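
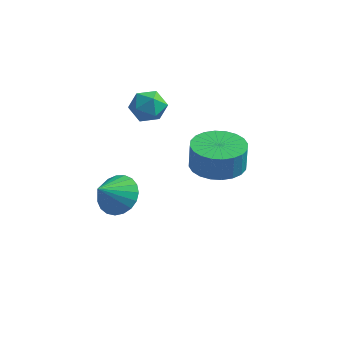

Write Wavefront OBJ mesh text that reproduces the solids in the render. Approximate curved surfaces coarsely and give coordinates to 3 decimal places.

v 0.053 0.069 -0.196
v 0.57 -0.352 0.163
v -0.77 -0.828 -0.063
v -0.253 -1.249 0.296
v -0.53 -0.627 0.626
v -0.021 -0.072 0.544
v -0.179 -1.108 -0.444
v 0.33 -0.553 -0.526
v 0.427 -1.079 0.01
v 0.21 -0.782 0.671
v -0.41 -0.398 -0.571
v -0.627 -0.101 0.09
v -0.567 -2.161 -3.87
v 0.049 -1.844 -3.311
v -0.913 -3.039 -2.99
v -0.247 -1.64 -3.224
v -0.598 -1.525 -3.248
v -0.944 -1.521 -3.38
v -1.224 -1.628 -3.597
v -1.391 -1.826 -3.861
v -1.415 -2.083 -4.126
v -1.293 -2.353 -4.347
v -1.045 -2.59 -4.486
v -0.714 -2.753 -4.518
v -0.358 -2.814 -4.438
v -0.038 -2.762 -4.26
v 0.191 -2.606 -4.014
v 0.289 -2.373 -3.744
v 0.238 -2.103 -3.495
v 3.459 -2.536 -0.58
v 4.423 -2.76 -0.594
v 4.445 -2.729 0.446
v 3.481 -2.504 0.46
v 4.435 -2.374 -0.605
v 4.458 -2.343 0.434
v 4.299 -2.013 -0.613
v 4.321 -1.982 0.426
v 4.035 -1.731 -0.616
v 4.057 -1.7 0.423
v 3.683 -1.572 -0.613
v 3.705 -1.541 0.426
v 3.297 -1.559 -0.605
v 3.319 -1.528 0.434
v 2.936 -1.695 -0.594
v 2.958 -1.664 0.446
v 2.654 -1.959 -0.58
v 2.676 -1.928 0.46
v 2.495 -2.311 -0.566
v 2.517 -2.28 0.474
v 2.482 -2.697 -0.554
v 2.505 -2.666 0.485
v 2.619 -3.058 -0.546
v 2.641 -3.027 0.493
v 2.883 -3.34 -0.543
v 2.905 -3.309 0.496
v 3.235 -3.499 -0.546
v 3.257 -3.468 0.493
v 3.621 -3.512 -0.554
v 3.643 -3.481 0.485
v 3.982 -3.376 -0.566
v 4.004 -3.345 0.474
v 4.264 -3.112 -0.58
v 4.286 -3.081 0.46
f 1 12 6
f 1 6 2
f 1 2 8
f 1 8 11
f 1 11 12
f 2 6 10
f 6 12 5
f 12 11 3
f 11 8 7
f 8 2 9
f 4 10 5
f 4 5 3
f 4 3 7
f 4 7 9
f 4 9 10
f 5 10 6
f 3 5 12
f 7 3 11
f 9 7 8
f 10 9 2
f 14 13 16
f 14 16 15
f 16 13 17
f 16 17 15
f 17 13 18
f 17 18 15
f 18 13 19
f 18 19 15
f 19 13 20
f 19 20 15
f 20 13 21
f 20 21 15
f 21 13 22
f 21 22 15
f 22 13 23
f 22 23 15
f 23 13 24
f 23 24 15
f 24 13 25
f 24 25 15
f 25 13 26
f 25 26 15
f 26 13 27
f 26 27 15
f 27 13 28
f 27 28 15
f 28 13 29
f 28 29 15
f 29 13 14
f 29 14 15
f 31 30 34
f 31 34 32
f 32 34 35
f 32 35 33
f 34 30 36
f 34 36 35
f 35 36 37
f 35 37 33
f 36 30 38
f 36 38 37
f 37 38 39
f 37 39 33
f 38 30 40
f 38 40 39
f 39 40 41
f 39 41 33
f 40 30 42
f 40 42 41
f 41 42 43
f 41 43 33
f 42 30 44
f 42 44 43
f 43 44 45
f 43 45 33
f 44 30 46
f 44 46 45
f 45 46 47
f 45 47 33
f 46 30 48
f 46 48 47
f 47 48 49
f 47 49 33
f 48 30 50
f 48 50 49
f 49 50 51
f 49 51 33
f 50 30 52
f 50 52 51
f 51 52 53
f 51 53 33
f 52 30 54
f 52 54 53
f 53 54 55
f 53 55 33
f 54 30 56
f 54 56 55
f 55 56 57
f 55 57 33
f 56 30 58
f 56 58 57
f 57 58 59
f 57 59 33
f 58 30 60
f 58 60 59
f 59 60 61
f 59 61 33
f 60 30 62
f 60 62 61
f 61 62 63
f 61 63 33
f 62 30 31
f 62 31 63
f 63 31 32
f 63 32 33



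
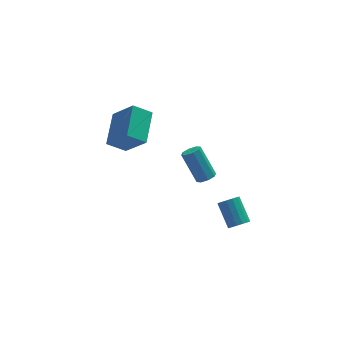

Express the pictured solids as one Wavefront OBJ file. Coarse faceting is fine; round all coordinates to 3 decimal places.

v -3.412 0.949 1.922
v -4.424 1.076 2.645
v -2.656 2.738 2.665
v -3.667 2.865 3.388
v -2.513 -0.025 3.352
v -3.524 0.102 4.075
v -1.756 1.764 4.095
v -2.768 1.891 4.818
v 2.205 -1.537 -3.637
v 2.45 -1.126 -4.063
v 2.18 0.127 -3.008
v 1.935 -0.283 -2.583
v 2.126 -1.138 -4.132
v 1.856 0.116 -3.077
v 1.823 -1.256 -4.068
v 1.554 -0.003 -3.013
v 1.623 -1.45 -3.889
v 1.353 -0.197 -2.834
v 1.578 -1.667 -3.643
v 1.309 -0.414 -2.588
v 1.702 -1.849 -3.395
v 1.432 -0.596 -2.34
v 1.96 -1.947 -3.212
v 1.69 -0.694 -2.157
v 2.284 -1.936 -3.143
v 2.014 -0.682 -2.088
v 2.586 -1.817 -3.207
v 2.317 -0.564 -2.152
v 2.787 -1.623 -3.386
v 2.517 -0.37 -2.331
v 2.831 -1.406 -3.632
v 2.562 -0.153 -2.577
v 2.708 -1.224 -3.88
v 2.438 0.029 -2.825
v 0.764 0.021 -0.579
v 1.144 -0.273 -0.255
v 0.536 0.705 1.344
v 0.156 0.999 1.019
v 1.315 0.102 -0.419
v 0.708 1.08 1.18
v 1.164 0.429 -0.677
v 0.556 1.408 0.921
v 0.778 0.518 -0.878
v 0.17 1.496 0.72
v 0.384 0.315 -0.904
v -0.224 1.293 0.695
v 0.212 -0.06 -0.74
v -0.395 0.918 0.859
v 0.364 -0.388 -0.481
v -0.244 0.591 1.117
v 0.75 -0.476 -0.28
v 0.142 0.502 1.318
f 2 4 1
f 5 2 1
f 1 4 3
f 3 5 1
f 2 8 4
f 6 2 5
f 6 8 2
f 4 8 3
f 7 5 3
f 3 8 7
f 7 6 5
f 8 6 7
f 10 9 13
f 10 13 11
f 11 13 14
f 11 14 12
f 13 9 15
f 13 15 14
f 14 15 16
f 14 16 12
f 15 9 17
f 15 17 16
f 16 17 18
f 16 18 12
f 17 9 19
f 17 19 18
f 18 19 20
f 18 20 12
f 19 9 21
f 19 21 20
f 20 21 22
f 20 22 12
f 21 9 23
f 21 23 22
f 22 23 24
f 22 24 12
f 23 9 25
f 23 25 24
f 24 25 26
f 24 26 12
f 25 9 27
f 25 27 26
f 26 27 28
f 26 28 12
f 27 9 29
f 27 29 28
f 28 29 30
f 28 30 12
f 29 9 31
f 29 31 30
f 30 31 32
f 30 32 12
f 31 9 33
f 31 33 32
f 32 33 34
f 32 34 12
f 33 9 10
f 33 10 34
f 34 10 11
f 34 11 12
f 36 35 39
f 36 39 37
f 37 39 40
f 37 40 38
f 39 35 41
f 39 41 40
f 40 41 42
f 40 42 38
f 41 35 43
f 41 43 42
f 42 43 44
f 42 44 38
f 43 35 45
f 43 45 44
f 44 45 46
f 44 46 38
f 45 35 47
f 45 47 46
f 46 47 48
f 46 48 38
f 47 35 49
f 47 49 48
f 48 49 50
f 48 50 38
f 49 35 51
f 49 51 50
f 50 51 52
f 50 52 38
f 51 35 36
f 51 36 52
f 52 36 37
f 52 37 38



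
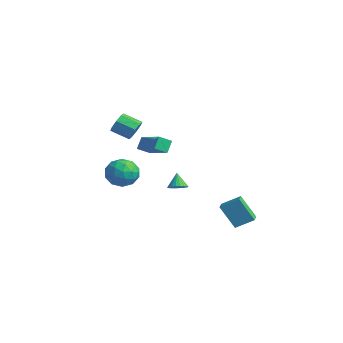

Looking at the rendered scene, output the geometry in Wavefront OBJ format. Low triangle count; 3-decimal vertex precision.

v -1.045 -0.512 1.525
v 0.799 -0.302 2.155
v -0.981 0.267 1.079
v 0.863 0.477 1.709
v -0.743 -0.957 0.791
v 1.101 -0.747 1.421
v -0.679 -0.178 0.345
v 1.165 0.032 0.975
v 2.522 0.007 -1.247
v 2.98 0.354 -1.074
v 2.038 0.193 -0.333
v 2.831 0.518 -1.187
v 2.628 0.595 -1.31
v 2.406 0.569 -1.422
v 2.205 0.447 -1.504
v 2.058 0.248 -1.541
v 1.992 0.008 -1.528
v 2.017 -0.232 -1.466
v 2.13 -0.431 -1.366
v 2.31 -0.554 -1.245
v 2.527 -0.58 -1.125
v 2.743 -0.505 -1.025
v 2.921 -0.341 -0.964
v 3.03 -0.116 -0.952
v 3.051 0.129 -0.991
v 2.225 -2.45 3.49
v 2.581 -2.364 4.099
v 1.85 -3.163 4.639
v 1.495 -3.25 4.03
v 2.165 -2.017 4.049
v 1.434 -2.816 4.589
v 1.785 -1.924 3.672
v 1.054 -2.723 4.212
v 1.663 -2.14 3.188
v 0.932 -2.939 3.728
v 1.87 -2.537 2.881
v 1.139 -3.336 3.421
v 2.286 -2.884 2.931
v 1.555 -3.683 3.471
v 2.666 -2.977 3.308
v 1.935 -3.776 3.848
v 2.788 -2.761 3.792
v 2.057 -3.56 4.332
v -0.646 -1.985 -0.986
v 0.333 -1.613 -1.22
v 0.047 -3.087 0.16
v 1.026 -2.715 -0.074
v 0.326 -2.092 0.447
v -0.103 -1.411 -0.261
v 0.483 -3.289 -0.799
v 0.054 -2.608 -1.507
v 1.03 -2.419 -1.104
v 0.933 -1.679 -0.334
v -0.553 -3.021 -0.726
v -0.65 -2.281 0.044
v -0.217 -1.702 -1.204
v 0.597 -2.998 0.144
v 0.186 -2.632 0.45
v 0.761 -2.413 0.313
v -0.473 -1.583 -0.64
v 0.102 -1.365 -0.778
v 0.098 -1.646 0.202
v 0.278 -3.335 -0.282
v 0.853 -3.117 -0.42
v -0.381 -2.287 -1.373
v 0.194 -2.068 -1.51
v 0.282 -3.054 -1.262
v 0.768 -1.958 -1.273
v 1.175 -2.606 -0.599
v 0.856 -2.943 -1.025
v 0.604 -2.542 -1.442
v 0.711 -1.523 -0.821
v 1.118 -2.171 -0.147
v 0.707 -1.804 0.16
v 0.455 -1.404 -0.257
v 1.121 -1.997 -0.753
v -0.738 -2.529 -0.913
v -0.331 -3.177 -0.239
v -0.075 -3.296 -0.803
v -0.327 -2.896 -1.22
v -0.795 -2.094 -0.461
v -0.388 -2.742 0.213
v -0.224 -2.158 0.382
v -0.476 -1.757 -0.035
v -0.741 -2.703 -0.307
v 2.674 2.605 -3.28
v 3.264 3.539 -2.615
v 2.026 3.081 -3.374
v 2.616 4.016 -2.709
v 3.364 3.244 -4.791
v 3.954 4.179 -4.126
v 2.716 3.721 -4.885
v 3.306 4.655 -4.22
f 2 4 1
f 5 2 1
f 1 4 3
f 3 5 1
f 2 8 4
f 6 2 5
f 6 8 2
f 4 8 3
f 7 5 3
f 3 8 7
f 7 6 5
f 8 6 7
f 10 9 12
f 10 12 11
f 12 9 13
f 12 13 11
f 13 9 14
f 13 14 11
f 14 9 15
f 14 15 11
f 15 9 16
f 15 16 11
f 16 9 17
f 16 17 11
f 17 9 18
f 17 18 11
f 18 9 19
f 18 19 11
f 19 9 20
f 19 20 11
f 20 9 21
f 20 21 11
f 21 9 22
f 21 22 11
f 22 9 23
f 22 23 11
f 23 9 24
f 23 24 11
f 24 9 25
f 24 25 11
f 25 9 10
f 25 10 11
f 27 26 30
f 27 30 28
f 28 30 31
f 28 31 29
f 30 26 32
f 30 32 31
f 31 32 33
f 31 33 29
f 32 26 34
f 32 34 33
f 33 34 35
f 33 35 29
f 34 26 36
f 34 36 35
f 35 36 37
f 35 37 29
f 36 26 38
f 36 38 37
f 37 38 39
f 37 39 29
f 38 26 40
f 38 40 39
f 39 40 41
f 39 41 29
f 40 26 42
f 40 42 41
f 41 42 43
f 41 43 29
f 42 26 27
f 42 27 43
f 43 27 28
f 43 28 29
f 44 81 60
f 81 55 84
f 60 84 49
f 81 84 60
f 44 60 56
f 60 49 61
f 56 61 45
f 60 61 56
f 44 56 65
f 56 45 66
f 65 66 51
f 56 66 65
f 44 65 77
f 65 51 80
f 77 80 54
f 65 80 77
f 44 77 81
f 77 54 85
f 81 85 55
f 77 85 81
f 45 61 72
f 61 49 75
f 72 75 53
f 61 75 72
f 49 84 62
f 84 55 83
f 62 83 48
f 84 83 62
f 55 85 82
f 85 54 78
f 82 78 46
f 85 78 82
f 54 80 79
f 80 51 67
f 79 67 50
f 80 67 79
f 51 66 71
f 66 45 68
f 71 68 52
f 66 68 71
f 47 73 59
f 73 53 74
f 59 74 48
f 73 74 59
f 47 59 57
f 59 48 58
f 57 58 46
f 59 58 57
f 47 57 64
f 57 46 63
f 64 63 50
f 57 63 64
f 47 64 69
f 64 50 70
f 69 70 52
f 64 70 69
f 47 69 73
f 69 52 76
f 73 76 53
f 69 76 73
f 48 74 62
f 74 53 75
f 62 75 49
f 74 75 62
f 46 58 82
f 58 48 83
f 82 83 55
f 58 83 82
f 50 63 79
f 63 46 78
f 79 78 54
f 63 78 79
f 52 70 71
f 70 50 67
f 71 67 51
f 70 67 71
f 53 76 72
f 76 52 68
f 72 68 45
f 76 68 72
f 87 89 86
f 90 87 86
f 86 89 88
f 88 90 86
f 87 93 89
f 91 87 90
f 91 93 87
f 89 93 88
f 92 90 88
f 88 93 92
f 92 91 90
f 93 91 92



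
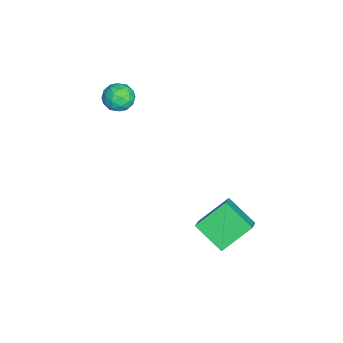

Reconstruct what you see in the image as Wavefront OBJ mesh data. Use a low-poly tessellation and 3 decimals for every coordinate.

v 2.377 1.999 -0.461
v 1.532 3.436 0.817
v 3.223 3.426 -1.504
v 2.378 4.862 -0.227
v 3.402 1.938 0.287
v 2.557 3.374 1.564
v 4.248 3.364 -0.757
v 3.403 4.801 0.521
v -3.285 -2.379 4.71
v -2.489 -2.198 4.251
v -3.631 -3.442 3.689
v -2.835 -3.261 3.23
v -2.808 -3.667 4.073
v -2.594 -3.01 4.704
v -3.526 -2.63 3.236
v -3.312 -1.973 3.867
v -2.639 -2.353 3.34
v -2.194 -2.994 3.858
v -3.926 -2.646 4.082
v -3.481 -3.287 4.6
v -2.857 -2.195 4.57
v -3.263 -3.445 3.37
v -3.247 -3.684 3.865
v -2.78 -3.577 3.596
v -2.918 -2.672 4.836
v -2.45 -2.566 4.567
v -2.638 -3.43 4.462
v -3.67 -3.074 3.373
v -3.202 -2.968 3.104
v -3.34 -2.063 4.344
v -2.873 -1.956 4.075
v -3.482 -2.21 3.478
v -2.477 -2.18 3.765
v -2.68 -2.805 3.165
v -3.086 -2.434 3.169
v -2.961 -2.047 3.539
v -2.216 -2.556 4.069
v -2.419 -3.182 3.469
v -2.403 -3.42 3.965
v -2.277 -3.034 4.335
v -2.304 -2.648 3.534
v -3.701 -2.458 4.471
v -3.904 -3.084 3.871
v -3.843 -2.606 3.605
v -3.717 -2.22 3.975
v -3.44 -2.835 4.775
v -3.643 -3.46 4.175
v -3.159 -3.593 4.401
v -3.034 -3.206 4.771
v -3.816 -2.992 4.406
f 2 4 1
f 5 2 1
f 1 4 3
f 3 5 1
f 2 8 4
f 6 2 5
f 6 8 2
f 4 8 3
f 7 5 3
f 3 8 7
f 7 6 5
f 8 6 7
f 9 46 25
f 46 20 49
f 25 49 14
f 46 49 25
f 9 25 21
f 25 14 26
f 21 26 10
f 25 26 21
f 9 21 30
f 21 10 31
f 30 31 16
f 21 31 30
f 9 30 42
f 30 16 45
f 42 45 19
f 30 45 42
f 9 42 46
f 42 19 50
f 46 50 20
f 42 50 46
f 10 26 37
f 26 14 40
f 37 40 18
f 26 40 37
f 14 49 27
f 49 20 48
f 27 48 13
f 49 48 27
f 20 50 47
f 50 19 43
f 47 43 11
f 50 43 47
f 19 45 44
f 45 16 32
f 44 32 15
f 45 32 44
f 16 31 36
f 31 10 33
f 36 33 17
f 31 33 36
f 12 38 24
f 38 18 39
f 24 39 13
f 38 39 24
f 12 24 22
f 24 13 23
f 22 23 11
f 24 23 22
f 12 22 29
f 22 11 28
f 29 28 15
f 22 28 29
f 12 29 34
f 29 15 35
f 34 35 17
f 29 35 34
f 12 34 38
f 34 17 41
f 38 41 18
f 34 41 38
f 13 39 27
f 39 18 40
f 27 40 14
f 39 40 27
f 11 23 47
f 23 13 48
f 47 48 20
f 23 48 47
f 15 28 44
f 28 11 43
f 44 43 19
f 28 43 44
f 17 35 36
f 35 15 32
f 36 32 16
f 35 32 36
f 18 41 37
f 41 17 33
f 37 33 10
f 41 33 37



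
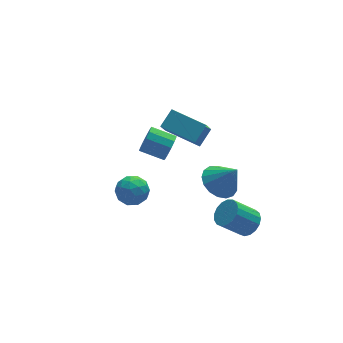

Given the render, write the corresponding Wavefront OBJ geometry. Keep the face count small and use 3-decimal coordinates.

v 3.143 -1.628 1.913
v 3.84 -0.817 1.938
v 3.817 -2.252 3.307
v 3.441 -0.644 2.209
v 2.973 -0.697 2.411
v 2.545 -0.963 2.499
v 2.253 -1.381 2.453
v 2.165 -1.856 2.283
v 2.301 -2.279 2.028
v 2.63 -2.553 1.747
v 3.077 -2.615 1.504
v 3.538 -2.451 1.354
v 3.909 -2.098 1.332
v 4.104 -1.638 1.443
v 4.079 -1.175 1.662
v 4.207 -2.983 -0.719
v 4.799 -2.961 -0.124
v 3.605 -2.755 1.055
v 3.013 -2.777 0.459
v 4.757 -2.576 -0.233
v 3.564 -2.371 0.946
v 4.59 -2.284 -0.453
v 3.397 -2.079 0.726
v 4.335 -2.153 -0.734
v 3.141 -1.947 0.444
v 4.05 -2.211 -1.012
v 2.857 -2.006 0.167
v 3.801 -2.446 -1.223
v 2.608 -2.241 -0.044
v 3.646 -2.804 -1.319
v 2.452 -2.599 -0.14
v 3.618 -3.203 -1.277
v 2.425 -2.998 -0.098
v 3.726 -3.552 -1.107
v 2.532 -3.347 0.072
v 3.943 -3.77 -0.849
v 2.75 -3.565 0.33
v 4.221 -3.807 -0.561
v 3.028 -3.602 0.618
v 4.496 -3.656 -0.309
v 3.303 -3.451 0.87
v 4.704 -3.351 -0.152
v 3.511 -3.145 1.027
v 1.283 1.796 4.114
v 2.115 2.304 4.797
v 1.841 2.498 2.912
v 2.673 3.006 3.594
v 2.547 0.194 3.766
v 3.379 0.702 4.448
v 3.105 0.896 2.563
v 3.937 1.404 3.246
v 2.438 3.316 0.388
v 2.831 3.439 1.097
v 1.735 4.268 1.561
v 1.342 4.144 0.852
v 2.966 3.777 0.812
v 1.871 4.606 1.276
v 2.934 3.969 0.393
v 1.838 4.797 0.857
v 2.744 3.953 -0.028
v 1.648 4.781 0.436
v 2.457 3.735 -0.316
v 1.361 4.563 0.147
v 2.163 3.384 -0.382
v 1.068 4.212 0.082
v 1.958 3.011 -0.202
v 0.862 3.839 0.261
v 1.904 2.735 0.164
v 0.808 3.563 0.628
v 2.02 2.643 0.602
v 0.924 3.472 1.066
v 2.269 2.765 0.972
v 1.173 3.594 1.436
v 2.571 3.062 1.156
v 1.475 3.89 1.62
v -0.766 1.763 0.267
v -0.337 1.345 -0.479
v -0.983 0.375 0.919
v -0.554 -0.043 0.173
v -0.043 0.493 0.78
v 0.09 1.35 0.377
v -1.41 0.37 0.063
v -1.277 1.227 -0.34
v -0.735 0.484 -0.605
v 0.109 0.56 -0.163
v -1.429 1.16 0.603
v -0.585 1.236 1.045
v -0.533 1.676 -0.163
v -0.787 0.044 0.603
v -0.487 0.359 0.96
v -0.235 0.114 0.521
v -0.281 1.679 0.34
v -0.029 1.433 -0.099
v 0.143 0.932 0.641
v -1.291 0.287 0.539
v -1.039 0.041 0.1
v -1.085 1.606 -0.081
v -0.833 1.361 -0.52
v -1.463 0.788 -0.201
v -0.515 0.924 -0.676
v -0.642 0.109 -0.293
v -1.145 0.351 -0.357
v -1.067 0.855 -0.594
v -0.018 0.969 -0.416
v -0.145 0.153 -0.033
v 0.155 0.468 0.324
v 0.233 0.972 0.087
v -0.252 0.463 -0.49
v -1.175 1.567 0.473
v -1.302 0.751 0.856
v -1.553 0.748 0.353
v -1.475 1.252 0.116
v -0.678 1.611 0.733
v -0.805 0.796 1.116
v -0.253 0.865 1.034
v -0.175 1.369 0.797
v -1.068 1.257 0.93
f 2 1 4
f 2 4 3
f 4 1 5
f 4 5 3
f 5 1 6
f 5 6 3
f 6 1 7
f 6 7 3
f 7 1 8
f 7 8 3
f 8 1 9
f 8 9 3
f 9 1 10
f 9 10 3
f 10 1 11
f 10 11 3
f 11 1 12
f 11 12 3
f 12 1 13
f 12 13 3
f 13 1 14
f 13 14 3
f 14 1 15
f 14 15 3
f 15 1 2
f 15 2 3
f 17 16 20
f 17 20 18
f 18 20 21
f 18 21 19
f 20 16 22
f 20 22 21
f 21 22 23
f 21 23 19
f 22 16 24
f 22 24 23
f 23 24 25
f 23 25 19
f 24 16 26
f 24 26 25
f 25 26 27
f 25 27 19
f 26 16 28
f 26 28 27
f 27 28 29
f 27 29 19
f 28 16 30
f 28 30 29
f 29 30 31
f 29 31 19
f 30 16 32
f 30 32 31
f 31 32 33
f 31 33 19
f 32 16 34
f 32 34 33
f 33 34 35
f 33 35 19
f 34 16 36
f 34 36 35
f 35 36 37
f 35 37 19
f 36 16 38
f 36 38 37
f 37 38 39
f 37 39 19
f 38 16 40
f 38 40 39
f 39 40 41
f 39 41 19
f 40 16 42
f 40 42 41
f 41 42 43
f 41 43 19
f 42 16 17
f 42 17 43
f 43 17 18
f 43 18 19
f 45 47 44
f 48 45 44
f 44 47 46
f 46 48 44
f 45 51 47
f 49 45 48
f 49 51 45
f 47 51 46
f 50 48 46
f 46 51 50
f 50 49 48
f 51 49 50
f 53 52 56
f 53 56 54
f 54 56 57
f 54 57 55
f 56 52 58
f 56 58 57
f 57 58 59
f 57 59 55
f 58 52 60
f 58 60 59
f 59 60 61
f 59 61 55
f 60 52 62
f 60 62 61
f 61 62 63
f 61 63 55
f 62 52 64
f 62 64 63
f 63 64 65
f 63 65 55
f 64 52 66
f 64 66 65
f 65 66 67
f 65 67 55
f 66 52 68
f 66 68 67
f 67 68 69
f 67 69 55
f 68 52 70
f 68 70 69
f 69 70 71
f 69 71 55
f 70 52 72
f 70 72 71
f 71 72 73
f 71 73 55
f 72 52 74
f 72 74 73
f 73 74 75
f 73 75 55
f 74 52 53
f 74 53 75
f 75 53 54
f 75 54 55
f 76 113 92
f 113 87 116
f 92 116 81
f 113 116 92
f 76 92 88
f 92 81 93
f 88 93 77
f 92 93 88
f 76 88 97
f 88 77 98
f 97 98 83
f 88 98 97
f 76 97 109
f 97 83 112
f 109 112 86
f 97 112 109
f 76 109 113
f 109 86 117
f 113 117 87
f 109 117 113
f 77 93 104
f 93 81 107
f 104 107 85
f 93 107 104
f 81 116 94
f 116 87 115
f 94 115 80
f 116 115 94
f 87 117 114
f 117 86 110
f 114 110 78
f 117 110 114
f 86 112 111
f 112 83 99
f 111 99 82
f 112 99 111
f 83 98 103
f 98 77 100
f 103 100 84
f 98 100 103
f 79 105 91
f 105 85 106
f 91 106 80
f 105 106 91
f 79 91 89
f 91 80 90
f 89 90 78
f 91 90 89
f 79 89 96
f 89 78 95
f 96 95 82
f 89 95 96
f 79 96 101
f 96 82 102
f 101 102 84
f 96 102 101
f 79 101 105
f 101 84 108
f 105 108 85
f 101 108 105
f 80 106 94
f 106 85 107
f 94 107 81
f 106 107 94
f 78 90 114
f 90 80 115
f 114 115 87
f 90 115 114
f 82 95 111
f 95 78 110
f 111 110 86
f 95 110 111
f 84 102 103
f 102 82 99
f 103 99 83
f 102 99 103
f 85 108 104
f 108 84 100
f 104 100 77
f 108 100 104



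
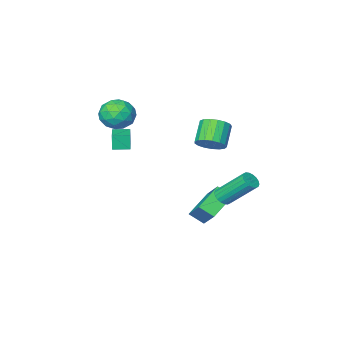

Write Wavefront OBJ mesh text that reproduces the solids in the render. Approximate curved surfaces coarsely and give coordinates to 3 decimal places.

v 1.956 -1.75 1.94
v 1.882 -1.895 2.835
v 2.676 -0.541 2.195
v 2.601 -0.686 3.09
v 2.739 -2.214 1.93
v 2.664 -2.359 2.825
v 3.458 -1.005 2.185
v 3.384 -1.15 3.08
v -2.291 0.359 -2.777
v -2.079 1.634 -1.568
v -0.812 0.886 -3.593
v -0.599 2.161 -2.384
v -1.761 -0.261 -2.216
v -1.548 1.014 -1.007
v -0.281 0.266 -3.032
v -0.069 1.541 -1.823
v -1.136 2.111 -1.121
v -0.899 1.789 -0.729
v -1.786 2.987 0.793
v -2.024 3.309 0.401
v -0.727 1.965 -0.767
v -1.614 3.163 0.754
v -0.636 2.171 -0.876
v -1.524 3.368 0.646
v -0.644 2.364 -1.033
v -1.532 3.561 0.489
v -0.75 2.507 -1.207
v -1.637 3.705 0.314
v -0.932 2.572 -1.365
v -1.819 3.77 0.157
v -1.155 2.546 -1.474
v -2.042 3.743 0.048
v -1.374 2.433 -1.513
v -2.261 3.631 0.009
v -1.546 2.257 -1.474
v -2.433 3.455 0.047
v -1.636 2.052 -1.366
v -2.524 3.249 0.156
v -1.628 1.859 -1.209
v -2.516 3.056 0.313
v -1.523 1.715 -1.034
v -2.41 2.913 0.487
v -1.341 1.65 -0.877
v -2.228 2.848 0.645
v -1.118 1.677 -0.768
v -2.005 2.874 0.754
v 0.153 2.916 3.349
v 0.814 2.847 3.811
v 0.068 2.155 4.774
v -0.593 2.224 4.311
v 0.654 3.18 3.927
v -0.091 2.489 4.89
v 0.379 3.453 3.911
v -0.366 2.762 4.873
v 0.053 3.603 3.765
v -0.693 2.912 4.728
v -0.251 3.596 3.524
v -0.997 2.904 4.487
v -0.462 3.432 3.243
v -1.208 2.741 4.206
v -0.533 3.15 2.986
v -1.278 2.459 3.949
v -0.446 2.815 2.813
v -1.192 2.124 3.775
v -0.222 2.502 2.762
v -0.968 1.811 3.724
v 0.088 2.285 2.845
v -0.658 1.593 3.808
v 0.412 2.211 3.044
v -0.333 1.52 4.006
v 0.677 2.299 3.313
v -0.068 1.608 4.275
v 0.822 2.529 3.59
v 0.077 1.838 4.552
v 1.427 -2.157 4.055
v 2.045 -1.42 3.685
v 2.695 -3.24 4.015
v 3.313 -2.503 3.645
v 2.97 -2.449 4.615
v 2.187 -1.78 4.64
v 2.553 -2.88 3.06
v 1.77 -2.211 3.085
v 2.741 -1.867 3.07
v 2.999 -1.601 4.032
v 1.741 -3.059 3.668
v 1.999 -2.793 4.63
v 1.625 -1.694 3.874
v 3.115 -2.966 3.826
v 2.914 -2.935 4.397
v 3.277 -2.502 4.179
v 1.709 -1.905 4.435
v 2.072 -1.472 4.218
v 2.615 -2.077 4.764
v 2.668 -3.188 3.482
v 3.031 -2.755 3.265
v 1.463 -2.158 3.521
v 1.826 -1.725 3.303
v 2.125 -2.583 2.936
v 2.397 -1.523 3.295
v 3.142 -2.159 3.271
v 2.696 -2.381 2.927
v 2.235 -1.988 2.942
v 2.549 -1.367 3.86
v 3.294 -2.003 3.836
v 3.093 -1.972 4.407
v 2.632 -1.578 4.421
v 2.958 -1.629 3.498
v 1.446 -2.657 3.864
v 2.191 -3.293 3.84
v 2.108 -3.082 3.279
v 1.647 -2.688 3.293
v 1.598 -2.501 4.429
v 2.343 -3.137 4.405
v 2.505 -2.672 4.758
v 2.044 -2.279 4.773
v 1.782 -3.031 4.202
f 2 4 1
f 5 2 1
f 1 4 3
f 3 5 1
f 2 8 4
f 6 2 5
f 6 8 2
f 4 8 3
f 7 5 3
f 3 8 7
f 7 6 5
f 8 6 7
f 10 12 9
f 13 10 9
f 9 12 11
f 11 13 9
f 10 16 12
f 14 10 13
f 14 16 10
f 12 16 11
f 15 13 11
f 11 16 15
f 15 14 13
f 16 14 15
f 18 17 21
f 18 21 19
f 19 21 22
f 19 22 20
f 21 17 23
f 21 23 22
f 22 23 24
f 22 24 20
f 23 17 25
f 23 25 24
f 24 25 26
f 24 26 20
f 25 17 27
f 25 27 26
f 26 27 28
f 26 28 20
f 27 17 29
f 27 29 28
f 28 29 30
f 28 30 20
f 29 17 31
f 29 31 30
f 30 31 32
f 30 32 20
f 31 17 33
f 31 33 32
f 32 33 34
f 32 34 20
f 33 17 35
f 33 35 34
f 34 35 36
f 34 36 20
f 35 17 37
f 35 37 36
f 36 37 38
f 36 38 20
f 37 17 39
f 37 39 38
f 38 39 40
f 38 40 20
f 39 17 41
f 39 41 40
f 40 41 42
f 40 42 20
f 41 17 43
f 41 43 42
f 42 43 44
f 42 44 20
f 43 17 45
f 43 45 44
f 44 45 46
f 44 46 20
f 45 17 18
f 45 18 46
f 46 18 19
f 46 19 20
f 48 47 51
f 48 51 49
f 49 51 52
f 49 52 50
f 51 47 53
f 51 53 52
f 52 53 54
f 52 54 50
f 53 47 55
f 53 55 54
f 54 55 56
f 54 56 50
f 55 47 57
f 55 57 56
f 56 57 58
f 56 58 50
f 57 47 59
f 57 59 58
f 58 59 60
f 58 60 50
f 59 47 61
f 59 61 60
f 60 61 62
f 60 62 50
f 61 47 63
f 61 63 62
f 62 63 64
f 62 64 50
f 63 47 65
f 63 65 64
f 64 65 66
f 64 66 50
f 65 47 67
f 65 67 66
f 66 67 68
f 66 68 50
f 67 47 69
f 67 69 68
f 68 69 70
f 68 70 50
f 69 47 71
f 69 71 70
f 70 71 72
f 70 72 50
f 71 47 73
f 71 73 72
f 72 73 74
f 72 74 50
f 73 47 48
f 73 48 74
f 74 48 49
f 74 49 50
f 75 112 91
f 112 86 115
f 91 115 80
f 112 115 91
f 75 91 87
f 91 80 92
f 87 92 76
f 91 92 87
f 75 87 96
f 87 76 97
f 96 97 82
f 87 97 96
f 75 96 108
f 96 82 111
f 108 111 85
f 96 111 108
f 75 108 112
f 108 85 116
f 112 116 86
f 108 116 112
f 76 92 103
f 92 80 106
f 103 106 84
f 92 106 103
f 80 115 93
f 115 86 114
f 93 114 79
f 115 114 93
f 86 116 113
f 116 85 109
f 113 109 77
f 116 109 113
f 85 111 110
f 111 82 98
f 110 98 81
f 111 98 110
f 82 97 102
f 97 76 99
f 102 99 83
f 97 99 102
f 78 104 90
f 104 84 105
f 90 105 79
f 104 105 90
f 78 90 88
f 90 79 89
f 88 89 77
f 90 89 88
f 78 88 95
f 88 77 94
f 95 94 81
f 88 94 95
f 78 95 100
f 95 81 101
f 100 101 83
f 95 101 100
f 78 100 104
f 100 83 107
f 104 107 84
f 100 107 104
f 79 105 93
f 105 84 106
f 93 106 80
f 105 106 93
f 77 89 113
f 89 79 114
f 113 114 86
f 89 114 113
f 81 94 110
f 94 77 109
f 110 109 85
f 94 109 110
f 83 101 102
f 101 81 98
f 102 98 82
f 101 98 102
f 84 107 103
f 107 83 99
f 103 99 76
f 107 99 103



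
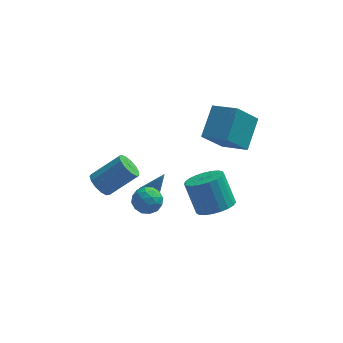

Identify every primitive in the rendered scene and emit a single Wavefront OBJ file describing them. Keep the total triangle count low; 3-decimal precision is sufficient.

v -2.314 1.806 -3.802
v -1.832 1.672 -4.03
v -1.526 1.614 -2.018
v -1.82 1.934 -4.007
v -1.922 2.167 -3.937
v -2.113 2.317 -3.836
v -2.35 2.35 -3.727
v -2.58 2.259 -3.636
v -2.748 2.063 -3.582
v -2.817 1.809 -3.579
v -2.771 1.555 -3.627
v -2.62 1.358 -3.715
v -2.4 1.263 -3.823
v -2.159 1.293 -3.926
v -1.954 1.441 -4.001
v 0.868 -1.174 -1.8
v 1.547 -0.486 -1.883
v 0.991 0.242 -0.403
v 0.312 -0.446 -0.32
v 1.236 -0.321 -2.081
v 0.68 0.406 -0.601
v 0.861 -0.304 -2.23
v 0.306 0.423 -0.75
v 0.488 -0.437 -2.304
v -0.067 0.29 -0.825
v 0.18 -0.698 -2.292
v -0.375 0.03 -0.812
v -0.008 -1.041 -2.194
v -0.564 -0.313 -0.715
v -0.046 -1.407 -2.028
v -0.601 -0.679 -0.549
v 0.075 -1.732 -1.823
v -0.481 -1.005 -0.343
v 0.333 -1.961 -1.614
v -0.223 -1.234 -0.134
v 0.683 -2.054 -1.437
v 0.127 -1.326 0.043
v 1.065 -1.995 -1.322
v 0.51 -1.267 0.158
v 1.413 -1.793 -1.29
v 0.858 -1.066 0.189
v 1.667 -1.485 -1.347
v 1.111 -0.757 0.133
v 1.783 -1.123 -1.481
v 1.227 -0.395 -0.002
v 1.74 -0.769 -1.671
v 1.184 -0.042 -0.191
v -3.026 0.325 -2.431
v -2.458 0.871 -2.296
v -2.202 -0.351 -3.164
v -1.634 0.195 -3.029
v -1.883 -0.279 -2.435
v -2.391 0.139 -1.982
v -2.269 0.381 -3.478
v -2.777 0.799 -3.025
v -1.99 0.905 -2.943
v -1.751 0.497 -2.299
v -2.909 0.023 -3.161
v -2.67 -0.385 -2.517
v -2.814 0.657 -2.299
v -1.846 -0.137 -3.161
v -1.992 -0.416 -2.812
v -1.658 -0.095 -2.733
v -2.775 0.227 -2.115
v -2.441 0.548 -2.035
v -2.103 -0.128 -2.117
v -2.219 -0.028 -3.425
v -1.885 0.293 -3.345
v -3.002 0.615 -2.727
v -2.668 0.936 -2.648
v -2.557 0.648 -3.343
v -2.205 0.998 -2.6
v -1.721 0.601 -3.031
v -2.094 0.711 -3.295
v -2.393 0.956 -3.028
v -2.065 0.758 -2.221
v -1.581 0.361 -2.652
v -1.727 0.083 -2.303
v -2.026 0.328 -2.037
v -1.79 0.779 -2.601
v -3.079 0.159 -2.808
v -2.595 -0.238 -3.239
v -2.634 0.192 -3.423
v -2.933 0.437 -3.157
v -2.939 -0.081 -2.429
v -2.455 -0.478 -2.86
v -2.267 -0.436 -2.432
v -2.566 -0.191 -2.165
v -2.87 -0.259 -2.859
v -4.484 -0.714 -0.549
v -4.044 -0.659 -1.104
v -2.677 -0.311 0.014
v -3.116 -0.366 0.569
v -4.19 -0.292 -1.039
v -2.823 0.055 0.079
v -4.43 -0.059 -0.819
v -3.062 0.288 0.299
v -4.686 -0.034 -0.513
v -3.319 0.314 0.605
v -4.878 -0.225 -0.218
v -3.511 0.123 0.899
v -4.945 -0.571 -0.029
v -3.578 -0.223 1.089
v -4.866 -0.962 -0.004
v -3.498 -0.614 1.113
v -4.665 -1.275 -0.153
v -3.297 -0.927 0.965
v -4.406 -1.409 -0.427
v -3.039 -1.061 0.691
v -4.173 -1.323 -0.74
v -2.805 -0.975 0.378
v -4.037 -1.043 -0.992
v -2.67 -0.695 0.126
v 1.254 3.834 -1.972
v 0.228 3.197 -0.598
v 1.797 5.288 -0.893
v 0.77 4.651 0.481
v 2.45 3.009 -1.461
v 1.423 2.372 -0.087
v 2.992 4.463 -0.382
v 1.966 3.826 0.992
f 2 1 4
f 2 4 3
f 4 1 5
f 4 5 3
f 5 1 6
f 5 6 3
f 6 1 7
f 6 7 3
f 7 1 8
f 7 8 3
f 8 1 9
f 8 9 3
f 9 1 10
f 9 10 3
f 10 1 11
f 10 11 3
f 11 1 12
f 11 12 3
f 12 1 13
f 12 13 3
f 13 1 14
f 13 14 3
f 14 1 15
f 14 15 3
f 15 1 2
f 15 2 3
f 17 16 20
f 17 20 18
f 18 20 21
f 18 21 19
f 20 16 22
f 20 22 21
f 21 22 23
f 21 23 19
f 22 16 24
f 22 24 23
f 23 24 25
f 23 25 19
f 24 16 26
f 24 26 25
f 25 26 27
f 25 27 19
f 26 16 28
f 26 28 27
f 27 28 29
f 27 29 19
f 28 16 30
f 28 30 29
f 29 30 31
f 29 31 19
f 30 16 32
f 30 32 31
f 31 32 33
f 31 33 19
f 32 16 34
f 32 34 33
f 33 34 35
f 33 35 19
f 34 16 36
f 34 36 35
f 35 36 37
f 35 37 19
f 36 16 38
f 36 38 37
f 37 38 39
f 37 39 19
f 38 16 40
f 38 40 39
f 39 40 41
f 39 41 19
f 40 16 42
f 40 42 41
f 41 42 43
f 41 43 19
f 42 16 44
f 42 44 43
f 43 44 45
f 43 45 19
f 44 16 46
f 44 46 45
f 45 46 47
f 45 47 19
f 46 16 17
f 46 17 47
f 47 17 18
f 47 18 19
f 48 85 64
f 85 59 88
f 64 88 53
f 85 88 64
f 48 64 60
f 64 53 65
f 60 65 49
f 64 65 60
f 48 60 69
f 60 49 70
f 69 70 55
f 60 70 69
f 48 69 81
f 69 55 84
f 81 84 58
f 69 84 81
f 48 81 85
f 81 58 89
f 85 89 59
f 81 89 85
f 49 65 76
f 65 53 79
f 76 79 57
f 65 79 76
f 53 88 66
f 88 59 87
f 66 87 52
f 88 87 66
f 59 89 86
f 89 58 82
f 86 82 50
f 89 82 86
f 58 84 83
f 84 55 71
f 83 71 54
f 84 71 83
f 55 70 75
f 70 49 72
f 75 72 56
f 70 72 75
f 51 77 63
f 77 57 78
f 63 78 52
f 77 78 63
f 51 63 61
f 63 52 62
f 61 62 50
f 63 62 61
f 51 61 68
f 61 50 67
f 68 67 54
f 61 67 68
f 51 68 73
f 68 54 74
f 73 74 56
f 68 74 73
f 51 73 77
f 73 56 80
f 77 80 57
f 73 80 77
f 52 78 66
f 78 57 79
f 66 79 53
f 78 79 66
f 50 62 86
f 62 52 87
f 86 87 59
f 62 87 86
f 54 67 83
f 67 50 82
f 83 82 58
f 67 82 83
f 56 74 75
f 74 54 71
f 75 71 55
f 74 71 75
f 57 80 76
f 80 56 72
f 76 72 49
f 80 72 76
f 91 90 94
f 91 94 92
f 92 94 95
f 92 95 93
f 94 90 96
f 94 96 95
f 95 96 97
f 95 97 93
f 96 90 98
f 96 98 97
f 97 98 99
f 97 99 93
f 98 90 100
f 98 100 99
f 99 100 101
f 99 101 93
f 100 90 102
f 100 102 101
f 101 102 103
f 101 103 93
f 102 90 104
f 102 104 103
f 103 104 105
f 103 105 93
f 104 90 106
f 104 106 105
f 105 106 107
f 105 107 93
f 106 90 108
f 106 108 107
f 107 108 109
f 107 109 93
f 108 90 110
f 108 110 109
f 109 110 111
f 109 111 93
f 110 90 112
f 110 112 111
f 111 112 113
f 111 113 93
f 112 90 91
f 112 91 113
f 113 91 92
f 113 92 93
f 115 117 114
f 118 115 114
f 114 117 116
f 116 118 114
f 115 121 117
f 119 115 118
f 119 121 115
f 117 121 116
f 120 118 116
f 116 121 120
f 120 119 118
f 121 119 120



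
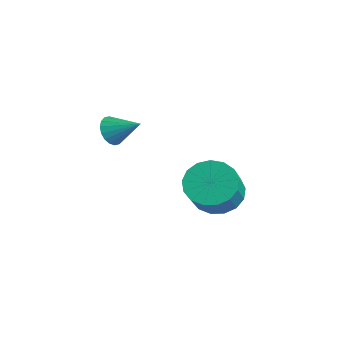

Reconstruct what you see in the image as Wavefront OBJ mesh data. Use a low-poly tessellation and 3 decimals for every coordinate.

v -2.502 0.717 -0.382
v -2.142 0.619 -0.8
v -1.718 1.283 0.162
v -2.249 0.834 -0.868
v -2.406 1.025 -0.84
v -2.583 1.156 -0.722
v -2.743 1.199 -0.536
v -2.856 1.147 -0.32
v -2.898 1.011 -0.116
v -2.863 0.816 0.035
v -2.756 0.601 0.103
v -2.599 0.41 0.076
v -2.422 0.279 -0.043
v -2.262 0.236 -0.229
v -2.149 0.287 -0.445
v -2.107 0.424 -0.649
v 0.639 2.573 -1.912
v 1.059 3.281 -1.747
v 1.762 2.636 -0.764
v 1.341 1.927 -0.928
v 0.739 3.301 -1.505
v 1.442 2.655 -0.522
v 0.395 3.154 -1.356
v 1.098 2.509 -0.373
v 0.108 2.874 -1.334
v 0.811 2.228 -0.351
v -0.058 2.525 -1.445
v 0.645 1.879 -0.462
v -0.065 2.187 -1.662
v 0.638 1.541 -0.679
v 0.09 1.937 -1.937
v 0.793 1.292 -0.954
v 0.37 1.833 -2.206
v 1.073 1.188 -1.222
v 0.712 1.898 -2.407
v 1.415 1.253 -1.424
v 1.037 2.118 -2.495
v 1.74 1.473 -1.512
v 1.271 2.442 -2.449
v 1.974 1.797 -1.466
v 1.36 2.796 -2.28
v 2.062 2.151 -1.297
v 1.283 3.099 -2.027
v 1.986 2.453 -1.044
f 2 1 4
f 2 4 3
f 4 1 5
f 4 5 3
f 5 1 6
f 5 6 3
f 6 1 7
f 6 7 3
f 7 1 8
f 7 8 3
f 8 1 9
f 8 9 3
f 9 1 10
f 9 10 3
f 10 1 11
f 10 11 3
f 11 1 12
f 11 12 3
f 12 1 13
f 12 13 3
f 13 1 14
f 13 14 3
f 14 1 15
f 14 15 3
f 15 1 16
f 15 16 3
f 16 1 2
f 16 2 3
f 18 17 21
f 18 21 19
f 19 21 22
f 19 22 20
f 21 17 23
f 21 23 22
f 22 23 24
f 22 24 20
f 23 17 25
f 23 25 24
f 24 25 26
f 24 26 20
f 25 17 27
f 25 27 26
f 26 27 28
f 26 28 20
f 27 17 29
f 27 29 28
f 28 29 30
f 28 30 20
f 29 17 31
f 29 31 30
f 30 31 32
f 30 32 20
f 31 17 33
f 31 33 32
f 32 33 34
f 32 34 20
f 33 17 35
f 33 35 34
f 34 35 36
f 34 36 20
f 35 17 37
f 35 37 36
f 36 37 38
f 36 38 20
f 37 17 39
f 37 39 38
f 38 39 40
f 38 40 20
f 39 17 41
f 39 41 40
f 40 41 42
f 40 42 20
f 41 17 43
f 41 43 42
f 42 43 44
f 42 44 20
f 43 17 18
f 43 18 44
f 44 18 19
f 44 19 20



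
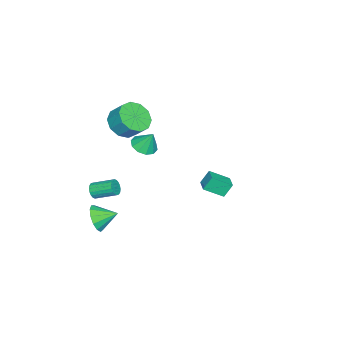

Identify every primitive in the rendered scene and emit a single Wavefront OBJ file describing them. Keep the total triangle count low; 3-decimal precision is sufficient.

v 1.295 3.264 1.064
v 1.828 2.263 1.74
v 2.054 3.751 1.186
v 2.587 2.75 1.862
v 1.653 2.91 0.258
v 2.186 1.909 0.934
v 2.412 3.397 0.38
v 2.945 2.396 1.056
v 0.482 -3.499 3.091
v 1.494 -3.329 2.753
v 1.65 -2.512 3.631
v 0.638 -2.681 3.969
v 1.094 -2.904 2.429
v 1.25 -2.087 3.307
v 0.461 -2.706 2.357
v 0.617 -1.889 3.236
v -0.165 -2.811 2.566
v -0.009 -1.994 3.444
v -0.543 -3.179 2.975
v -0.387 -2.361 3.853
v -0.53 -3.668 3.429
v -0.374 -2.851 4.307
v -0.13 -4.093 3.753
v 0.026 -3.276 4.631
v 0.503 -4.291 3.824
v 0.659 -3.474 4.703
v 1.129 -4.186 3.616
v 1.285 -3.369 4.494
v 1.507 -3.819 3.207
v 1.663 -3.001 4.085
v -2.497 -3.637 -0.864
v -1.812 -4.093 -0.651
v -2.463 -3.043 0.304
v -1.647 -3.651 -0.881
v -1.806 -3.203 -1.104
v -2.23 -2.921 -1.236
v -2.755 -2.912 -1.225
v -3.181 -3.18 -1.076
v -3.346 -3.623 -0.846
v -3.187 -4.071 -0.623
v -2.764 -4.353 -0.492
v -2.238 -4.362 -0.502
v 2.7 -4.324 -1.406
v 3.056 -4.433 -1.015
v 2.836 -3.165 -0.462
v 2.48 -3.056 -0.854
v 3.193 -4.334 -1.186
v 2.973 -3.067 -0.633
v 3.232 -4.234 -1.4
v 3.012 -2.966 -0.848
v 3.167 -4.151 -1.616
v 2.947 -2.884 -1.064
v 3.008 -4.103 -1.79
v 2.788 -2.835 -1.238
v 2.789 -4.098 -1.889
v 2.569 -2.831 -1.336
v 2.552 -4.138 -1.891
v 2.332 -2.871 -1.339
v 2.344 -4.215 -1.798
v 2.124 -2.947 -1.245
v 2.207 -4.313 -1.627
v 1.987 -3.046 -1.074
v 2.168 -4.414 -1.412
v 1.948 -3.146 -0.86
v 2.233 -4.496 -1.196
v 2.013 -3.229 -0.644
v 2.392 -4.545 -1.022
v 2.172 -3.277 -0.47
v 2.611 -4.549 -0.924
v 2.391 -3.282 -0.371
v 2.848 -4.509 -0.921
v 2.628 -3.242 -0.369
v 2.671 -4.202 -3.8
v 3.163 -3.724 -4.458
v 2.249 -3.078 -3.3
v 2.678 -3.813 -4.667
v 2.191 -4.026 -4.601
v 1.857 -4.294 -4.28
v 1.781 -4.533 -3.807
v 1.988 -4.667 -3.332
v 2.412 -4.653 -3.005
v 2.918 -4.495 -2.931
v 3.346 -4.245 -3.132
v 3.56 -3.98 -3.546
v 3.491 -3.786 -4.04
f 2 4 1
f 5 2 1
f 1 4 3
f 3 5 1
f 2 8 4
f 6 2 5
f 6 8 2
f 4 8 3
f 7 5 3
f 3 8 7
f 7 6 5
f 8 6 7
f 10 9 13
f 10 13 11
f 11 13 14
f 11 14 12
f 13 9 15
f 13 15 14
f 14 15 16
f 14 16 12
f 15 9 17
f 15 17 16
f 16 17 18
f 16 18 12
f 17 9 19
f 17 19 18
f 18 19 20
f 18 20 12
f 19 9 21
f 19 21 20
f 20 21 22
f 20 22 12
f 21 9 23
f 21 23 22
f 22 23 24
f 22 24 12
f 23 9 25
f 23 25 24
f 24 25 26
f 24 26 12
f 25 9 27
f 25 27 26
f 26 27 28
f 26 28 12
f 27 9 29
f 27 29 28
f 28 29 30
f 28 30 12
f 29 9 10
f 29 10 30
f 30 10 11
f 30 11 12
f 32 31 34
f 32 34 33
f 34 31 35
f 34 35 33
f 35 31 36
f 35 36 33
f 36 31 37
f 36 37 33
f 37 31 38
f 37 38 33
f 38 31 39
f 38 39 33
f 39 31 40
f 39 40 33
f 40 31 41
f 40 41 33
f 41 31 42
f 41 42 33
f 42 31 32
f 42 32 33
f 44 43 47
f 44 47 45
f 45 47 48
f 45 48 46
f 47 43 49
f 47 49 48
f 48 49 50
f 48 50 46
f 49 43 51
f 49 51 50
f 50 51 52
f 50 52 46
f 51 43 53
f 51 53 52
f 52 53 54
f 52 54 46
f 53 43 55
f 53 55 54
f 54 55 56
f 54 56 46
f 55 43 57
f 55 57 56
f 56 57 58
f 56 58 46
f 57 43 59
f 57 59 58
f 58 59 60
f 58 60 46
f 59 43 61
f 59 61 60
f 60 61 62
f 60 62 46
f 61 43 63
f 61 63 62
f 62 63 64
f 62 64 46
f 63 43 65
f 63 65 64
f 64 65 66
f 64 66 46
f 65 43 67
f 65 67 66
f 66 67 68
f 66 68 46
f 67 43 69
f 67 69 68
f 68 69 70
f 68 70 46
f 69 43 71
f 69 71 70
f 70 71 72
f 70 72 46
f 71 43 44
f 71 44 72
f 72 44 45
f 72 45 46
f 74 73 76
f 74 76 75
f 76 73 77
f 76 77 75
f 77 73 78
f 77 78 75
f 78 73 79
f 78 79 75
f 79 73 80
f 79 80 75
f 80 73 81
f 80 81 75
f 81 73 82
f 81 82 75
f 82 73 83
f 82 83 75
f 83 73 84
f 83 84 75
f 84 73 85
f 84 85 75
f 85 73 74
f 85 74 75



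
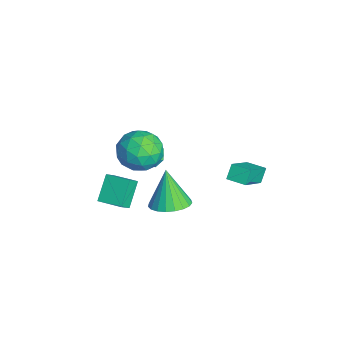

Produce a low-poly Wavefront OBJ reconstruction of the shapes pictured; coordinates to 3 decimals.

v -1.968 -0.773 -0.238
v -1.31 -0.657 -0.795
v -1.272 -1.767 0.378
v -1.252 -0.279 -0.25
v -1.613 -0.191 0.302
v -2.182 -0.443 0.538
v -2.626 -0.889 0.32
v -2.684 -1.267 -0.226
v -2.322 -1.356 -0.778
v -1.753 -1.103 -1.013
v 3.862 -1.017 1.736
v 4.509 -1.74 2.016
v 3.058 -1.043 3.524
v 4.72 -1.391 2.116
v 4.782 -0.977 2.15
v 4.685 -0.57 2.113
v 4.446 -0.24 2.011
v 4.106 -0.045 1.861
v 3.724 -0.017 1.689
v 3.365 -0.163 1.526
v 3.093 -0.456 1.399
v 2.953 -0.846 1.33
v 2.97 -1.266 1.332
v 3.142 -1.642 1.403
v 3.438 -1.911 1.532
v 3.807 -2.024 1.697
v 4.186 -1.964 1.868
v 3.247 2.464 2.419
v 4.519 1.417 3.801
v 2.833 2.8 3.055
v 4.105 1.753 4.437
v 3.855 3.207 2.423
v 5.127 2.16 3.805
v 3.441 3.543 3.059
v 4.713 2.496 4.441
v -0.335 -2.84 0.002
v 0.102 -3.302 0.653
v 0.473 -1.859 0.154
v 0.911 -2.321 0.805
v 0.589 -3.439 -1.045
v 1.027 -3.901 -0.394
v 1.398 -2.458 -0.893
v 1.835 -2.92 -0.242
v -0.978 -1.351 1.52
v -0.519 -0.697 2.428
v 0.499 -2.623 1.692
v 0.958 -1.969 2.6
v -0.077 -2.575 2.754
v -0.99 -1.789 2.648
v 0.97 -1.531 1.472
v 0.057 -0.745 1.366
v 0.684 -0.808 2.398
v 0.037 -1.453 3.19
v -0.057 -1.867 0.93
v -0.704 -2.512 1.722
v -0.878 -0.913 1.959
v 0.858 -2.407 2.161
v 0.25 -2.764 2.251
v 0.519 -2.379 2.785
v -1.155 -1.554 2.088
v -0.885 -1.17 2.622
v -0.626 -2.273 2.813
v 0.865 -2.15 1.498
v 1.135 -1.766 2.032
v -0.539 -0.941 1.335
v -0.27 -0.556 1.869
v 0.606 -1.047 1.307
v 0.099 -0.593 2.475
v 0.967 -1.341 2.576
v 0.974 -1.083 1.913
v 0.438 -0.622 1.851
v -0.282 -0.972 2.941
v 0.586 -1.72 3.041
v -0.022 -2.076 3.132
v -0.558 -1.614 3.07
v 0.426 -1.038 2.923
v -0.606 -1.6 1.079
v 0.262 -2.348 1.179
v 0.538 -1.706 1.05
v 0.002 -1.244 0.988
v -0.987 -1.979 1.544
v -0.119 -2.727 1.645
v -0.458 -2.698 2.269
v -0.994 -2.237 2.207
v -0.446 -2.282 1.197
f 2 1 4
f 2 4 3
f 4 1 5
f 4 5 3
f 5 1 6
f 5 6 3
f 6 1 7
f 6 7 3
f 7 1 8
f 7 8 3
f 8 1 9
f 8 9 3
f 9 1 10
f 9 10 3
f 10 1 2
f 10 2 3
f 12 11 14
f 12 14 13
f 14 11 15
f 14 15 13
f 15 11 16
f 15 16 13
f 16 11 17
f 16 17 13
f 17 11 18
f 17 18 13
f 18 11 19
f 18 19 13
f 19 11 20
f 19 20 13
f 20 11 21
f 20 21 13
f 21 11 22
f 21 22 13
f 22 11 23
f 22 23 13
f 23 11 24
f 23 24 13
f 24 11 25
f 24 25 13
f 25 11 26
f 25 26 13
f 26 11 27
f 26 27 13
f 27 11 12
f 27 12 13
f 29 31 28
f 32 29 28
f 28 31 30
f 30 32 28
f 29 35 31
f 33 29 32
f 33 35 29
f 31 35 30
f 34 32 30
f 30 35 34
f 34 33 32
f 35 33 34
f 37 39 36
f 40 37 36
f 36 39 38
f 38 40 36
f 37 43 39
f 41 37 40
f 41 43 37
f 39 43 38
f 42 40 38
f 38 43 42
f 42 41 40
f 43 41 42
f 44 81 60
f 81 55 84
f 60 84 49
f 81 84 60
f 44 60 56
f 60 49 61
f 56 61 45
f 60 61 56
f 44 56 65
f 56 45 66
f 65 66 51
f 56 66 65
f 44 65 77
f 65 51 80
f 77 80 54
f 65 80 77
f 44 77 81
f 77 54 85
f 81 85 55
f 77 85 81
f 45 61 72
f 61 49 75
f 72 75 53
f 61 75 72
f 49 84 62
f 84 55 83
f 62 83 48
f 84 83 62
f 55 85 82
f 85 54 78
f 82 78 46
f 85 78 82
f 54 80 79
f 80 51 67
f 79 67 50
f 80 67 79
f 51 66 71
f 66 45 68
f 71 68 52
f 66 68 71
f 47 73 59
f 73 53 74
f 59 74 48
f 73 74 59
f 47 59 57
f 59 48 58
f 57 58 46
f 59 58 57
f 47 57 64
f 57 46 63
f 64 63 50
f 57 63 64
f 47 64 69
f 64 50 70
f 69 70 52
f 64 70 69
f 47 69 73
f 69 52 76
f 73 76 53
f 69 76 73
f 48 74 62
f 74 53 75
f 62 75 49
f 74 75 62
f 46 58 82
f 58 48 83
f 82 83 55
f 58 83 82
f 50 63 79
f 63 46 78
f 79 78 54
f 63 78 79
f 52 70 71
f 70 50 67
f 71 67 51
f 70 67 71
f 53 76 72
f 76 52 68
f 72 68 45
f 76 68 72



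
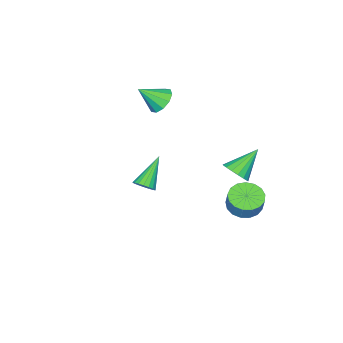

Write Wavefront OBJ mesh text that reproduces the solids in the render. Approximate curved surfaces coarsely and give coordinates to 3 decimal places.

v 0.938 3.635 0.877
v 1.421 3.426 1.493
v -0.418 4.005 2.063
v 1.486 3.806 1.449
v 1.425 4.146 1.274
v 1.253 4.37 1.008
v 1.009 4.425 0.712
v 0.749 4.299 0.453
v 0.532 4.021 0.292
v 0.408 3.655 0.265
v 0.406 3.284 0.377
v 0.526 2.993 0.605
v 0.74 2.85 0.894
v 0.999 2.886 1.18
v 1.245 3.094 1.396
v -0.492 3.183 -2.668
v 0.012 3.91 -3.064
v 0.296 4.245 -2.089
v -0.208 3.517 -1.692
v -0.412 4.09 -3.002
v -0.128 4.424 -2.027
v -0.854 4.061 -2.864
v -0.57 4.396 -1.888
v -1.213 3.831 -2.681
v -0.929 4.166 -1.705
v -1.407 3.453 -2.494
v -1.123 3.788 -1.518
v -1.392 3.012 -2.348
v -1.108 3.347 -1.372
v -1.17 2.611 -2.275
v -0.886 2.946 -1.299
v -0.793 2.341 -2.291
v -0.509 2.676 -1.316
v -0.347 2.263 -2.395
v -0.063 2.598 -1.419
v 0.066 2.396 -2.56
v 0.35 2.731 -1.585
v 0.351 2.71 -2.751
v 0.635 3.044 -1.775
v 0.443 3.131 -2.922
v 0.727 3.466 -1.946
v 0.32 3.564 -3.035
v 0.604 3.899 -2.06
v -1.683 -3.305 1.789
v -1.082 -2.648 1.778
v -0.777 -4.115 2.831
v -1.445 -2.54 2.177
v -1.898 -2.724 2.428
v -2.269 -3.13 2.435
v -2.416 -3.603 2.196
v -2.283 -3.962 1.801
v -1.921 -4.07 1.402
v -1.467 -3.886 1.15
v -1.096 -3.48 1.143
v -0.949 -3.007 1.383
v 4.643 0.811 0.715
v 4.947 0.334 0.969
v 3.217 0.609 2.045
v 5.046 0.551 1.108
v 5.065 0.819 1.169
v 5.001 1.086 1.14
v 4.865 1.298 1.027
v 4.686 1.414 0.852
v 4.498 1.41 0.65
v 4.339 1.287 0.461
v 4.24 1.07 0.322
v 4.221 0.802 0.261
v 4.285 0.535 0.29
v 4.42 0.323 0.403
v 4.6 0.207 0.578
v 4.788 0.211 0.78
f 2 1 4
f 2 4 3
f 4 1 5
f 4 5 3
f 5 1 6
f 5 6 3
f 6 1 7
f 6 7 3
f 7 1 8
f 7 8 3
f 8 1 9
f 8 9 3
f 9 1 10
f 9 10 3
f 10 1 11
f 10 11 3
f 11 1 12
f 11 12 3
f 12 1 13
f 12 13 3
f 13 1 14
f 13 14 3
f 14 1 15
f 14 15 3
f 15 1 2
f 15 2 3
f 17 16 20
f 17 20 18
f 18 20 21
f 18 21 19
f 20 16 22
f 20 22 21
f 21 22 23
f 21 23 19
f 22 16 24
f 22 24 23
f 23 24 25
f 23 25 19
f 24 16 26
f 24 26 25
f 25 26 27
f 25 27 19
f 26 16 28
f 26 28 27
f 27 28 29
f 27 29 19
f 28 16 30
f 28 30 29
f 29 30 31
f 29 31 19
f 30 16 32
f 30 32 31
f 31 32 33
f 31 33 19
f 32 16 34
f 32 34 33
f 33 34 35
f 33 35 19
f 34 16 36
f 34 36 35
f 35 36 37
f 35 37 19
f 36 16 38
f 36 38 37
f 37 38 39
f 37 39 19
f 38 16 40
f 38 40 39
f 39 40 41
f 39 41 19
f 40 16 42
f 40 42 41
f 41 42 43
f 41 43 19
f 42 16 17
f 42 17 43
f 43 17 18
f 43 18 19
f 45 44 47
f 45 47 46
f 47 44 48
f 47 48 46
f 48 44 49
f 48 49 46
f 49 44 50
f 49 50 46
f 50 44 51
f 50 51 46
f 51 44 52
f 51 52 46
f 52 44 53
f 52 53 46
f 53 44 54
f 53 54 46
f 54 44 55
f 54 55 46
f 55 44 45
f 55 45 46
f 57 56 59
f 57 59 58
f 59 56 60
f 59 60 58
f 60 56 61
f 60 61 58
f 61 56 62
f 61 62 58
f 62 56 63
f 62 63 58
f 63 56 64
f 63 64 58
f 64 56 65
f 64 65 58
f 65 56 66
f 65 66 58
f 66 56 67
f 66 67 58
f 67 56 68
f 67 68 58
f 68 56 69
f 68 69 58
f 69 56 70
f 69 70 58
f 70 56 71
f 70 71 58
f 71 56 57
f 71 57 58



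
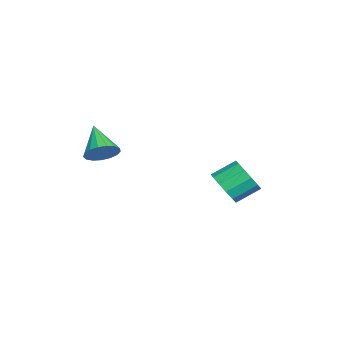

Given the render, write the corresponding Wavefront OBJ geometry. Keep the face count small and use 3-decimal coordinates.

v -2.466 1.571 -2.013
v -1.647 2.007 -2.216
v -2.035 3.065 -1.511
v -2.854 2.629 -1.307
v -1.989 2.14 -2.605
v -2.377 3.199 -1.9
v -2.483 2.093 -2.806
v -2.871 3.151 -2.101
v -2.972 1.88 -2.755
v -3.36 2.938 -2.05
v -3.3 1.569 -2.468
v -3.688 2.627 -1.763
v -3.363 1.258 -2.037
v -3.751 2.317 -1.332
v -3.141 1.047 -1.598
v -3.529 2.106 -0.892
v -2.705 1.002 -1.29
v -3.093 2.061 -0.585
v -2.193 1.137 -1.212
v -2.581 2.196 -0.507
v -1.768 1.411 -1.388
v -2.156 2.469 -0.683
v -1.564 1.735 -1.763
v -1.952 2.793 -1.057
v 1.973 -3.113 2.048
v 2.481 -3.538 2.459
v 0.747 -3.607 3.052
v 2.486 -3.205 2.628
v 2.373 -2.851 2.664
v 2.168 -2.557 2.559
v 1.918 -2.39 2.337
v 1.681 -2.389 2.048
v 1.511 -2.554 1.76
v 1.446 -2.846 1.537
v 1.502 -3.2 1.431
v 1.666 -3.534 1.467
v 1.9 -3.771 1.635
v 2.151 -3.857 1.898
v 2.36 -3.773 2.195
f 2 1 5
f 2 5 3
f 3 5 6
f 3 6 4
f 5 1 7
f 5 7 6
f 6 7 8
f 6 8 4
f 7 1 9
f 7 9 8
f 8 9 10
f 8 10 4
f 9 1 11
f 9 11 10
f 10 11 12
f 10 12 4
f 11 1 13
f 11 13 12
f 12 13 14
f 12 14 4
f 13 1 15
f 13 15 14
f 14 15 16
f 14 16 4
f 15 1 17
f 15 17 16
f 16 17 18
f 16 18 4
f 17 1 19
f 17 19 18
f 18 19 20
f 18 20 4
f 19 1 21
f 19 21 20
f 20 21 22
f 20 22 4
f 21 1 23
f 21 23 22
f 22 23 24
f 22 24 4
f 23 1 2
f 23 2 24
f 24 2 3
f 24 3 4
f 26 25 28
f 26 28 27
f 28 25 29
f 28 29 27
f 29 25 30
f 29 30 27
f 30 25 31
f 30 31 27
f 31 25 32
f 31 32 27
f 32 25 33
f 32 33 27
f 33 25 34
f 33 34 27
f 34 25 35
f 34 35 27
f 35 25 36
f 35 36 27
f 36 25 37
f 36 37 27
f 37 25 38
f 37 38 27
f 38 25 39
f 38 39 27
f 39 25 26
f 39 26 27



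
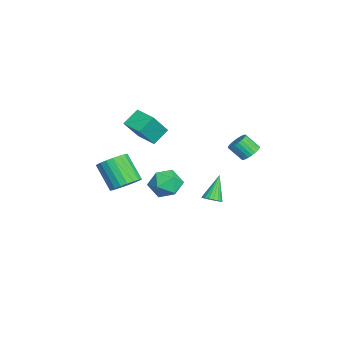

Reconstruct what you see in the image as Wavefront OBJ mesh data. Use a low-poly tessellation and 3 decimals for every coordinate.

v -2.012 -2.509 0.657
v -1.143 -3.35 2.212
v -2.699 -1.691 1.482
v -1.83 -2.531 3.038
v -0.91 -1.509 0.582
v -0.041 -2.349 2.138
v -1.597 -0.69 1.408
v -0.728 -1.531 2.963
v -2.475 -3.303 -3.992
v -1.832 -2.806 -3.281
v -2.922 -3.72 -1.656
v -3.565 -4.217 -2.368
v -2.162 -2.506 -3.334
v -3.253 -3.42 -1.709
v -2.546 -2.344 -3.501
v -3.637 -3.258 -1.876
v -2.918 -2.348 -3.752
v -4.009 -3.262 -2.128
v -3.213 -2.517 -4.046
v -4.304 -3.431 -2.421
v -3.38 -2.821 -4.33
v -4.471 -3.736 -2.705
v -3.391 -3.21 -4.555
v -4.482 -4.124 -2.931
v -3.244 -3.614 -4.684
v -4.335 -4.528 -3.059
v -2.963 -3.964 -4.693
v -4.054 -4.878 -3.068
v -2.598 -4.2 -4.58
v -3.689 -5.115 -2.956
v -2.212 -4.281 -4.366
v -3.302 -5.196 -2.742
v -1.871 -4.193 -4.088
v -2.961 -5.107 -2.463
v -1.634 -3.951 -3.793
v -2.725 -4.865 -2.168
v -1.543 -3.597 -3.532
v -2.634 -4.511 -1.907
v -1.613 -3.192 -3.351
v -2.704 -4.106 -1.726
v 2.771 -0.28 -0.343
v 3.676 -0.18 -1.003
v 3.744 -1.26 0.843
v 4.649 -1.16 0.183
v 4.245 -0.26 0.724
v 3.644 0.346 -0.009
v 3.776 -1.786 -0.151
v 3.175 -1.18 -0.884
v 4.297 -1.11 -0.885
v 4.588 -0.168 -0.344
v 2.832 -1.272 0.184
v 3.123 -0.33 0.725
v -0.912 4.314 -0.17
v -0.574 4.739 0.318
v -0.81 3.89 1.219
v -1.148 3.466 0.73
v -0.842 4.834 0.337
v -1.078 3.985 1.238
v -1.12 4.85 0.279
v -1.357 4.001 1.18
v -1.367 4.784 0.153
v -1.603 3.936 1.054
v -1.545 4.647 -0.023
v -1.781 3.799 0.878
v -1.626 4.459 -0.221
v -1.862 3.611 0.68
v -1.598 4.249 -0.411
v -1.834 3.401 0.49
v -1.466 4.049 -0.565
v -1.702 3.201 0.336
v -1.25 3.89 -0.659
v -1.486 3.041 0.242
v -0.982 3.795 -0.678
v -1.218 2.946 0.223
v -0.703 3.779 -0.62
v -0.94 2.93 0.281
v -0.457 3.844 -0.494
v -0.693 2.996 0.407
v -0.279 3.981 -0.318
v -0.515 3.133 0.583
v -0.198 4.169 -0.12
v -0.434 3.321 0.781
v -0.226 4.379 0.07
v -0.462 3.531 0.971
v -0.358 4.579 0.224
v -0.594 3.731 1.125
v -0.732 1.989 -4.194
v -0.234 1.809 -3.8
v -1.788 2.451 -2.646
v -0.179 2.093 -3.848
v -0.235 2.358 -3.964
v -0.388 2.549 -4.126
v -0.61 2.629 -4.301
v -0.856 2.583 -4.455
v -1.077 2.419 -4.557
v -1.23 2.17 -4.588
v -1.284 1.885 -4.54
v -1.229 1.621 -4.424
v -1.076 1.43 -4.262
v -0.854 1.35 -4.087
v -0.608 1.396 -3.933
v -0.387 1.56 -3.831
f 2 4 1
f 5 2 1
f 1 4 3
f 3 5 1
f 2 8 4
f 6 2 5
f 6 8 2
f 4 8 3
f 7 5 3
f 3 8 7
f 7 6 5
f 8 6 7
f 10 9 13
f 10 13 11
f 11 13 14
f 11 14 12
f 13 9 15
f 13 15 14
f 14 15 16
f 14 16 12
f 15 9 17
f 15 17 16
f 16 17 18
f 16 18 12
f 17 9 19
f 17 19 18
f 18 19 20
f 18 20 12
f 19 9 21
f 19 21 20
f 20 21 22
f 20 22 12
f 21 9 23
f 21 23 22
f 22 23 24
f 22 24 12
f 23 9 25
f 23 25 24
f 24 25 26
f 24 26 12
f 25 9 27
f 25 27 26
f 26 27 28
f 26 28 12
f 27 9 29
f 27 29 28
f 28 29 30
f 28 30 12
f 29 9 31
f 29 31 30
f 30 31 32
f 30 32 12
f 31 9 33
f 31 33 32
f 32 33 34
f 32 34 12
f 33 9 35
f 33 35 34
f 34 35 36
f 34 36 12
f 35 9 37
f 35 37 36
f 36 37 38
f 36 38 12
f 37 9 39
f 37 39 38
f 38 39 40
f 38 40 12
f 39 9 10
f 39 10 40
f 40 10 11
f 40 11 12
f 41 52 46
f 41 46 42
f 41 42 48
f 41 48 51
f 41 51 52
f 42 46 50
f 46 52 45
f 52 51 43
f 51 48 47
f 48 42 49
f 44 50 45
f 44 45 43
f 44 43 47
f 44 47 49
f 44 49 50
f 45 50 46
f 43 45 52
f 47 43 51
f 49 47 48
f 50 49 42
f 54 53 57
f 54 57 55
f 55 57 58
f 55 58 56
f 57 53 59
f 57 59 58
f 58 59 60
f 58 60 56
f 59 53 61
f 59 61 60
f 60 61 62
f 60 62 56
f 61 53 63
f 61 63 62
f 62 63 64
f 62 64 56
f 63 53 65
f 63 65 64
f 64 65 66
f 64 66 56
f 65 53 67
f 65 67 66
f 66 67 68
f 66 68 56
f 67 53 69
f 67 69 68
f 68 69 70
f 68 70 56
f 69 53 71
f 69 71 70
f 70 71 72
f 70 72 56
f 71 53 73
f 71 73 72
f 72 73 74
f 72 74 56
f 73 53 75
f 73 75 74
f 74 75 76
f 74 76 56
f 75 53 77
f 75 77 76
f 76 77 78
f 76 78 56
f 77 53 79
f 77 79 78
f 78 79 80
f 78 80 56
f 79 53 81
f 79 81 80
f 80 81 82
f 80 82 56
f 81 53 83
f 81 83 82
f 82 83 84
f 82 84 56
f 83 53 85
f 83 85 84
f 84 85 86
f 84 86 56
f 85 53 54
f 85 54 86
f 86 54 55
f 86 55 56
f 88 87 90
f 88 90 89
f 90 87 91
f 90 91 89
f 91 87 92
f 91 92 89
f 92 87 93
f 92 93 89
f 93 87 94
f 93 94 89
f 94 87 95
f 94 95 89
f 95 87 96
f 95 96 89
f 96 87 97
f 96 97 89
f 97 87 98
f 97 98 89
f 98 87 99
f 98 99 89
f 99 87 100
f 99 100 89
f 100 87 101
f 100 101 89
f 101 87 102
f 101 102 89
f 102 87 88
f 102 88 89



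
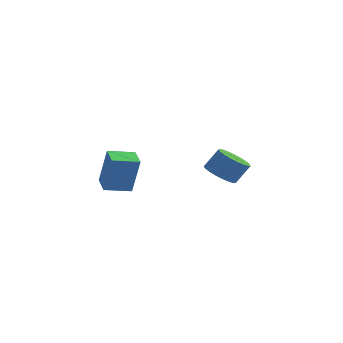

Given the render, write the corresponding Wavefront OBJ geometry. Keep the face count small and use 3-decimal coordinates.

v -4.371 -3.446 -0.787
v -3.909 -3.45 1.271
v -3.266 -2.589 -1.034
v -2.804 -2.593 1.025
v -3.676 -4.387 -0.945
v -3.214 -4.391 1.114
v -2.571 -3.53 -1.191
v -2.109 -3.534 0.867
v -0.421 2.564 -2.146
v 0.255 3.007 -2.7
v 0.858 3.478 -1.588
v 0.181 3.036 -1.034
v -0.03 3.296 -2.668
v 0.573 3.767 -1.556
v -0.383 3.458 -2.546
v 0.219 3.93 -1.434
v -0.743 3.466 -2.354
v -0.14 3.938 -1.242
v -1.047 3.318 -2.127
v -0.444 3.79 -1.015
v -1.243 3.04 -1.903
v -0.64 3.512 -0.79
v -1.297 2.68 -1.721
v -0.694 3.151 -0.608
v -1.199 2.299 -1.612
v -0.596 2.77 -0.5
v -0.967 1.964 -1.596
v -0.364 2.436 -0.484
v -0.641 1.733 -1.675
v -0.038 2.205 -0.563
v -0.277 1.646 -1.835
v 0.326 2.118 -0.723
v 0.063 1.718 -2.05
v 0.665 2.189 -0.937
v 0.318 1.936 -2.28
v 0.921 2.407 -1.168
v 0.446 2.262 -2.488
v 1.049 2.734 -1.376
v 0.424 2.641 -2.637
v 1.026 3.112 -1.524
f 2 4 1
f 5 2 1
f 1 4 3
f 3 5 1
f 2 8 4
f 6 2 5
f 6 8 2
f 4 8 3
f 7 5 3
f 3 8 7
f 7 6 5
f 8 6 7
f 10 9 13
f 10 13 11
f 11 13 14
f 11 14 12
f 13 9 15
f 13 15 14
f 14 15 16
f 14 16 12
f 15 9 17
f 15 17 16
f 16 17 18
f 16 18 12
f 17 9 19
f 17 19 18
f 18 19 20
f 18 20 12
f 19 9 21
f 19 21 20
f 20 21 22
f 20 22 12
f 21 9 23
f 21 23 22
f 22 23 24
f 22 24 12
f 23 9 25
f 23 25 24
f 24 25 26
f 24 26 12
f 25 9 27
f 25 27 26
f 26 27 28
f 26 28 12
f 27 9 29
f 27 29 28
f 28 29 30
f 28 30 12
f 29 9 31
f 29 31 30
f 30 31 32
f 30 32 12
f 31 9 33
f 31 33 32
f 32 33 34
f 32 34 12
f 33 9 35
f 33 35 34
f 34 35 36
f 34 36 12
f 35 9 37
f 35 37 36
f 36 37 38
f 36 38 12
f 37 9 39
f 37 39 38
f 38 39 40
f 38 40 12
f 39 9 10
f 39 10 40
f 40 10 11
f 40 11 12



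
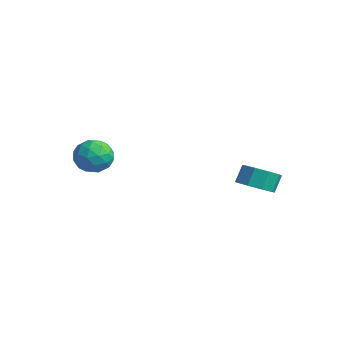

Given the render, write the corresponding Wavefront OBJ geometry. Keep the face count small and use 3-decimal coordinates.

v -3.365 -1.868 3.277
v -2.344 -1.685 3.187
v -3.036 -3.375 3.953
v -2.015 -3.192 3.863
v -2.582 -2.65 4.547
v -2.786 -1.718 4.129
v -2.594 -3.342 3.011
v -2.798 -2.41 2.593
v -1.868 -2.596 3.022
v -1.86 -2.168 3.971
v -3.52 -2.892 3.169
v -3.512 -2.464 4.118
v -2.884 -1.644 3.172
v -2.496 -3.416 3.968
v -2.83 -3.097 4.37
v -2.23 -2.989 4.316
v -3.143 -1.664 3.726
v -2.543 -1.556 3.673
v -2.683 -2.123 4.473
v -2.837 -3.504 3.467
v -2.237 -3.396 3.414
v -3.15 -2.071 2.824
v -2.55 -1.963 2.77
v -2.697 -2.937 2.667
v -2.004 -2.072 3.023
v -1.81 -2.958 3.42
v -2.151 -3.046 2.92
v -2.27 -2.499 2.674
v -1.999 -1.821 3.58
v -1.806 -2.707 3.978
v -2.139 -2.388 4.38
v -2.259 -1.84 4.134
v -1.719 -2.356 3.484
v -3.574 -2.353 3.162
v -3.381 -3.239 3.56
v -3.121 -3.22 3.006
v -3.241 -2.672 2.76
v -3.57 -2.102 3.72
v -3.376 -2.988 4.117
v -3.11 -2.561 4.466
v -3.229 -2.014 4.22
v -3.661 -2.704 3.656
v 2.739 2.886 2.482
v 3.626 3.254 2.469
v 3.427 3.763 3.366
v 2.541 3.394 3.378
v 3.212 3.653 2.151
v 3.013 4.162 3.048
v 2.577 3.693 1.988
v 2.379 4.202 2.884
v 2.018 3.355 2.055
v 1.82 3.864 2.952
v 1.797 2.797 2.323
v 1.598 3.306 3.219
v 2.016 2.281 2.664
v 1.817 2.79 3.561
v 2.574 2.048 2.92
v 2.375 2.557 3.817
v 3.209 2.206 2.971
v 3.01 2.715 3.868
v 3.625 2.683 2.793
v 3.426 3.192 3.69
f 1 38 17
f 38 12 41
f 17 41 6
f 38 41 17
f 1 17 13
f 17 6 18
f 13 18 2
f 17 18 13
f 1 13 22
f 13 2 23
f 22 23 8
f 13 23 22
f 1 22 34
f 22 8 37
f 34 37 11
f 22 37 34
f 1 34 38
f 34 11 42
f 38 42 12
f 34 42 38
f 2 18 29
f 18 6 32
f 29 32 10
f 18 32 29
f 6 41 19
f 41 12 40
f 19 40 5
f 41 40 19
f 12 42 39
f 42 11 35
f 39 35 3
f 42 35 39
f 11 37 36
f 37 8 24
f 36 24 7
f 37 24 36
f 8 23 28
f 23 2 25
f 28 25 9
f 23 25 28
f 4 30 16
f 30 10 31
f 16 31 5
f 30 31 16
f 4 16 14
f 16 5 15
f 14 15 3
f 16 15 14
f 4 14 21
f 14 3 20
f 21 20 7
f 14 20 21
f 4 21 26
f 21 7 27
f 26 27 9
f 21 27 26
f 4 26 30
f 26 9 33
f 30 33 10
f 26 33 30
f 5 31 19
f 31 10 32
f 19 32 6
f 31 32 19
f 3 15 39
f 15 5 40
f 39 40 12
f 15 40 39
f 7 20 36
f 20 3 35
f 36 35 11
f 20 35 36
f 9 27 28
f 27 7 24
f 28 24 8
f 27 24 28
f 10 33 29
f 33 9 25
f 29 25 2
f 33 25 29
f 44 43 47
f 44 47 45
f 45 47 48
f 45 48 46
f 47 43 49
f 47 49 48
f 48 49 50
f 48 50 46
f 49 43 51
f 49 51 50
f 50 51 52
f 50 52 46
f 51 43 53
f 51 53 52
f 52 53 54
f 52 54 46
f 53 43 55
f 53 55 54
f 54 55 56
f 54 56 46
f 55 43 57
f 55 57 56
f 56 57 58
f 56 58 46
f 57 43 59
f 57 59 58
f 58 59 60
f 58 60 46
f 59 43 61
f 59 61 60
f 60 61 62
f 60 62 46
f 61 43 44
f 61 44 62
f 62 44 45
f 62 45 46



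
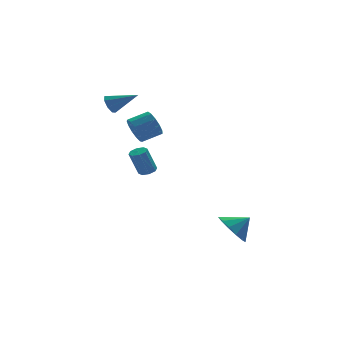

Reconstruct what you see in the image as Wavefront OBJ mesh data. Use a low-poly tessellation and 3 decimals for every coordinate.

v -4.403 3.135 2.914
v -3.987 3.412 2.513
v -3.137 2.325 3.666
v -4.06 3.675 2.919
v -4.334 3.622 3.322
v -4.648 3.284 3.486
v -4.818 2.858 3.314
v -4.745 2.594 2.908
v -4.471 2.647 2.505
v -4.158 2.986 2.342
v -0.587 -3.891 -4.071
v 0.076 -3.975 -4.907
v 0.327 -4.069 -3.329
v 0.066 -3.391 -4.755
v -0.15 -2.967 -4.387
v -0.505 -2.835 -3.917
v -0.886 -3.039 -3.497
v -1.172 -3.513 -3.259
v -1.272 -4.108 -3.278
v -1.155 -4.633 -3.549
v -0.857 -4.923 -3.986
v -0.473 -4.885 -4.45
v -0.125 -4.532 -4.793
v -4.074 0.512 1.815
v -3.804 0.952 1.165
v -2.696 0.909 1.596
v -2.966 0.468 2.245
v -3.92 1.262 1.495
v -2.812 1.219 1.926
v -4.085 1.334 1.927
v -2.977 1.29 2.358
v -4.247 1.145 2.323
v -3.138 1.101 2.754
v -4.353 0.755 2.558
v -3.245 0.711 2.988
v -4.371 0.287 2.556
v -3.263 0.243 2.987
v -4.295 -0.109 2.32
v -3.187 -0.153 2.75
v -4.149 -0.308 1.922
v -3.04 -0.352 2.353
v -3.978 -0.246 1.491
v -2.87 -0.29 1.922
v -3.839 0.056 1.162
v -2.73 0.012 1.593
v -3.774 0.502 1.041
v -2.665 0.459 1.472
v -2.909 1.602 -1.581
v -2.489 1.867 -1.429
v -3.03 1.883 0.034
v -3.451 1.618 -0.119
v -2.787 2.106 -1.542
v -3.328 2.122 -0.079
v -3.157 2.049 -1.678
v -3.698 2.065 -0.215
v -3.381 1.731 -1.758
v -3.923 1.747 -0.295
v -3.33 1.337 -1.734
v -3.871 1.353 -0.271
v -3.032 1.098 -1.621
v -3.573 1.114 -0.158
v -2.662 1.155 -1.485
v -3.203 1.171 -0.022
v -2.437 1.473 -1.405
v -2.979 1.489 0.058
f 2 1 4
f 2 4 3
f 4 1 5
f 4 5 3
f 5 1 6
f 5 6 3
f 6 1 7
f 6 7 3
f 7 1 8
f 7 8 3
f 8 1 9
f 8 9 3
f 9 1 10
f 9 10 3
f 10 1 2
f 10 2 3
f 12 11 14
f 12 14 13
f 14 11 15
f 14 15 13
f 15 11 16
f 15 16 13
f 16 11 17
f 16 17 13
f 17 11 18
f 17 18 13
f 18 11 19
f 18 19 13
f 19 11 20
f 19 20 13
f 20 11 21
f 20 21 13
f 21 11 22
f 21 22 13
f 22 11 23
f 22 23 13
f 23 11 12
f 23 12 13
f 25 24 28
f 25 28 26
f 26 28 29
f 26 29 27
f 28 24 30
f 28 30 29
f 29 30 31
f 29 31 27
f 30 24 32
f 30 32 31
f 31 32 33
f 31 33 27
f 32 24 34
f 32 34 33
f 33 34 35
f 33 35 27
f 34 24 36
f 34 36 35
f 35 36 37
f 35 37 27
f 36 24 38
f 36 38 37
f 37 38 39
f 37 39 27
f 38 24 40
f 38 40 39
f 39 40 41
f 39 41 27
f 40 24 42
f 40 42 41
f 41 42 43
f 41 43 27
f 42 24 44
f 42 44 43
f 43 44 45
f 43 45 27
f 44 24 46
f 44 46 45
f 45 46 47
f 45 47 27
f 46 24 25
f 46 25 47
f 47 25 26
f 47 26 27
f 49 48 52
f 49 52 50
f 50 52 53
f 50 53 51
f 52 48 54
f 52 54 53
f 53 54 55
f 53 55 51
f 54 48 56
f 54 56 55
f 55 56 57
f 55 57 51
f 56 48 58
f 56 58 57
f 57 58 59
f 57 59 51
f 58 48 60
f 58 60 59
f 59 60 61
f 59 61 51
f 60 48 62
f 60 62 61
f 61 62 63
f 61 63 51
f 62 48 64
f 62 64 63
f 63 64 65
f 63 65 51
f 64 48 49
f 64 49 65
f 65 49 50
f 65 50 51



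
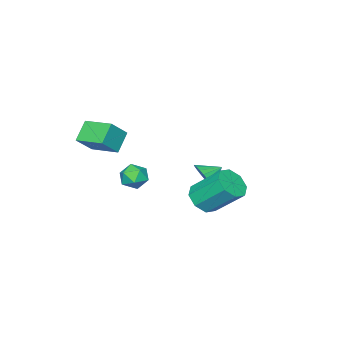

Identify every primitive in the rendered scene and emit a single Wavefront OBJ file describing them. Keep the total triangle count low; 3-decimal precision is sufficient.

v -3.191 0.313 -1.057
v -2.661 0.731 -0.523
v -4.009 0.747 -0.583
v -2.689 0.952 -0.774
v -2.794 1.076 -1.068
v -2.958 1.084 -1.36
v -3.159 0.974 -1.606
v -3.364 0.764 -1.768
v -3.543 0.485 -1.822
v -3.668 0.18 -1.76
v -3.72 -0.105 -1.59
v -3.692 -0.326 -1.339
v -3.588 -0.449 -1.045
v -3.423 -0.457 -0.753
v -3.223 -0.347 -0.507
v -3.018 -0.137 -0.345
v -2.839 0.142 -0.291
v -2.714 0.447 -0.354
v -0.331 2.669 -0.392
v 0.168 3.268 -0.84
v -0.25 4.651 0.543
v -0.749 4.051 0.992
v -0.491 3.27 -1.041
v -0.909 4.653 0.342
v -1.056 2.92 -0.862
v -1.474 4.303 0.521
v -1.196 2.422 -0.407
v -1.614 3.805 0.976
v -0.83 2.069 0.057
v -1.248 3.452 1.44
v -0.171 2.067 0.258
v -0.589 3.45 1.641
v 0.394 2.417 0.079
v -0.024 3.8 1.462
v 0.534 2.915 -0.376
v 0.116 4.298 1.007
v 2.88 2.219 2.081
v 3.135 1.939 2.725
v 3.025 1.141 1.555
v 3.28 0.861 2.199
v 2.562 1.055 2.134
v 2.472 1.721 2.459
v 3.688 1.359 1.821
v 3.598 2.025 2.146
v 3.634 1.407 2.564
v 2.938 1.219 2.757
v 3.222 1.861 1.523
v 2.526 1.673 1.716
v 1.261 -2.169 3.076
v 2.179 -2.281 3.99
v 1.154 -0.621 3.374
v 2.072 -0.733 4.288
v 2.128 -1.947 2.232
v 3.046 -2.059 3.146
v 2.021 -0.399 2.53
v 2.939 -0.511 3.444
f 2 1 4
f 2 4 3
f 4 1 5
f 4 5 3
f 5 1 6
f 5 6 3
f 6 1 7
f 6 7 3
f 7 1 8
f 7 8 3
f 8 1 9
f 8 9 3
f 9 1 10
f 9 10 3
f 10 1 11
f 10 11 3
f 11 1 12
f 11 12 3
f 12 1 13
f 12 13 3
f 13 1 14
f 13 14 3
f 14 1 15
f 14 15 3
f 15 1 16
f 15 16 3
f 16 1 17
f 16 17 3
f 17 1 18
f 17 18 3
f 18 1 2
f 18 2 3
f 20 19 23
f 20 23 21
f 21 23 24
f 21 24 22
f 23 19 25
f 23 25 24
f 24 25 26
f 24 26 22
f 25 19 27
f 25 27 26
f 26 27 28
f 26 28 22
f 27 19 29
f 27 29 28
f 28 29 30
f 28 30 22
f 29 19 31
f 29 31 30
f 30 31 32
f 30 32 22
f 31 19 33
f 31 33 32
f 32 33 34
f 32 34 22
f 33 19 35
f 33 35 34
f 34 35 36
f 34 36 22
f 35 19 20
f 35 20 36
f 36 20 21
f 36 21 22
f 37 48 42
f 37 42 38
f 37 38 44
f 37 44 47
f 37 47 48
f 38 42 46
f 42 48 41
f 48 47 39
f 47 44 43
f 44 38 45
f 40 46 41
f 40 41 39
f 40 39 43
f 40 43 45
f 40 45 46
f 41 46 42
f 39 41 48
f 43 39 47
f 45 43 44
f 46 45 38
f 50 52 49
f 53 50 49
f 49 52 51
f 51 53 49
f 50 56 52
f 54 50 53
f 54 56 50
f 52 56 51
f 55 53 51
f 51 56 55
f 55 54 53
f 56 54 55

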